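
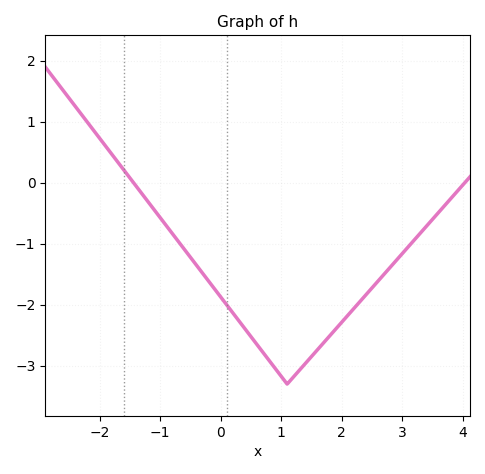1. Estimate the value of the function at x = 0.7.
-2.8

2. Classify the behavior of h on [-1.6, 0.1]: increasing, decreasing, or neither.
decreasing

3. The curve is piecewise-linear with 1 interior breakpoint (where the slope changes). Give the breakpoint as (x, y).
(1.1, -3.3)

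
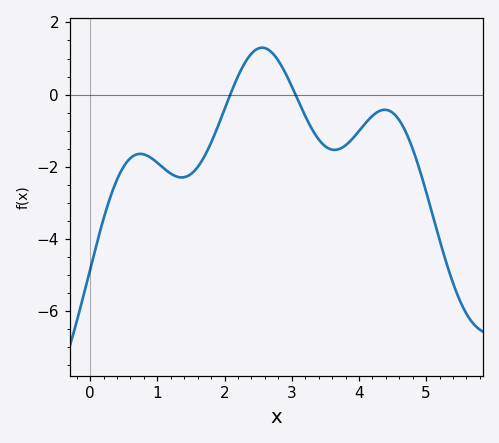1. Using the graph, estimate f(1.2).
-2.2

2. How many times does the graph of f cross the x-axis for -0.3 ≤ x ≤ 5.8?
2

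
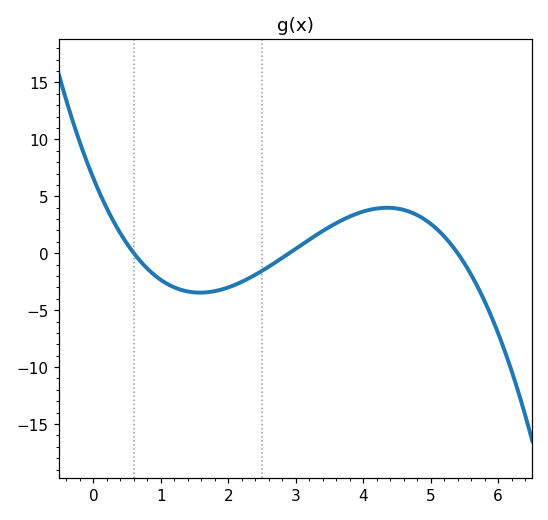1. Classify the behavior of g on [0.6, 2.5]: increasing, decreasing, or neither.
neither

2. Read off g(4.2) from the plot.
3.93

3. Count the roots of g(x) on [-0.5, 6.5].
3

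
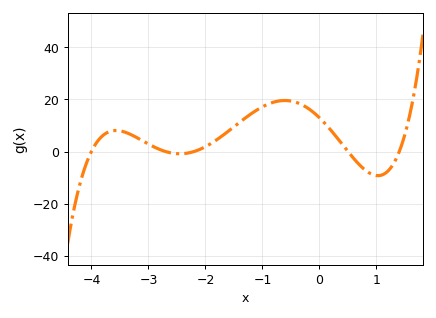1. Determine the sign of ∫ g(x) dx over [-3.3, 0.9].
positive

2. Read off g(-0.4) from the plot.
18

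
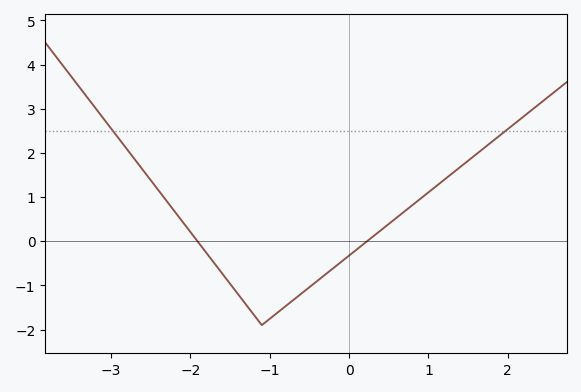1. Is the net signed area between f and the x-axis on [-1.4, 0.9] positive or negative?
negative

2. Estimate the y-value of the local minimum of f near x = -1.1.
-1.9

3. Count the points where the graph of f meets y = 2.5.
2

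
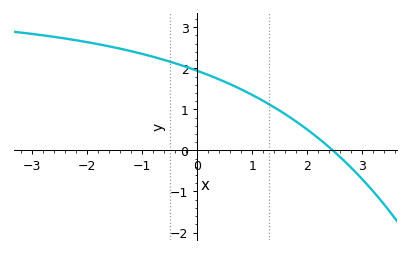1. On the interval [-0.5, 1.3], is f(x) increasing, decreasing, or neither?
decreasing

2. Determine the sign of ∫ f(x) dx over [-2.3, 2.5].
positive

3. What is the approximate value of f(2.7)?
-0.295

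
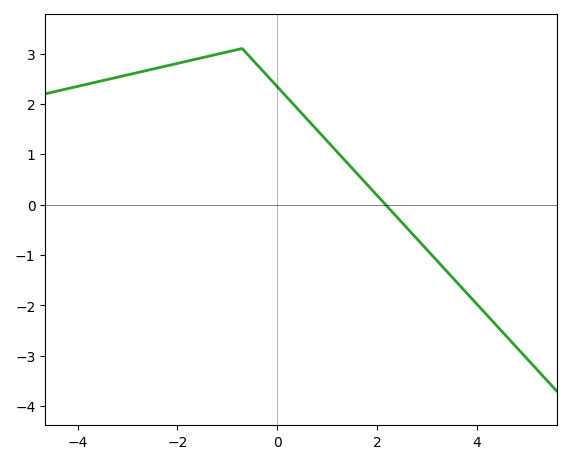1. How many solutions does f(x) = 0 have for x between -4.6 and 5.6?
1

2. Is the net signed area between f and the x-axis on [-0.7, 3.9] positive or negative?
positive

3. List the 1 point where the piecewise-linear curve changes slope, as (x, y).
(-0.7, 3.1)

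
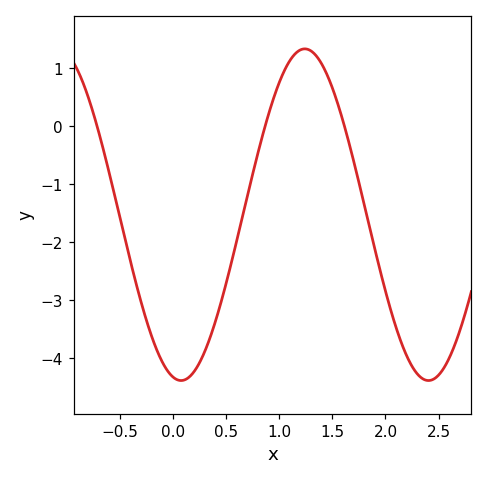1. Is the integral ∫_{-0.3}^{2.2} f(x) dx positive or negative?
negative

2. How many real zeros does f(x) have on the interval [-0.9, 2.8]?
3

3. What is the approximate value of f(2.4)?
-4.39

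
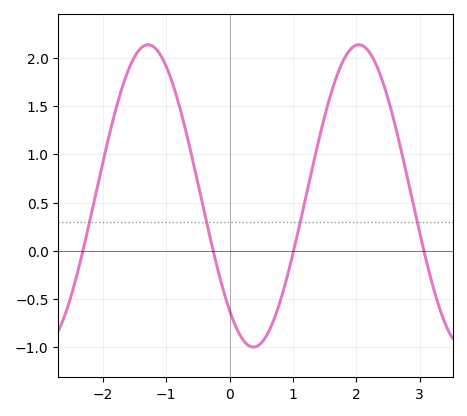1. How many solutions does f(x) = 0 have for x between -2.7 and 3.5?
4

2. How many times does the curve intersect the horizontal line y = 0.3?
4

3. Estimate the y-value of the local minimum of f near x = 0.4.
-1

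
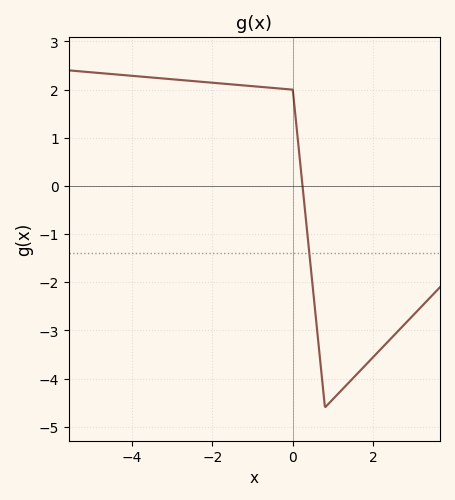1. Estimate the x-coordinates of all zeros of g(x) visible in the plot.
0.242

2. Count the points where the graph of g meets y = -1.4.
1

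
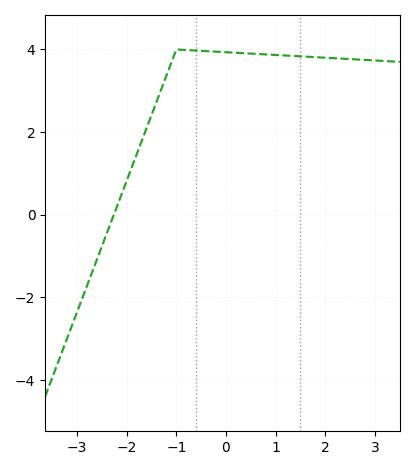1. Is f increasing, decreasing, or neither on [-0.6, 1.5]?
decreasing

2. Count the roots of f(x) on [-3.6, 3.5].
1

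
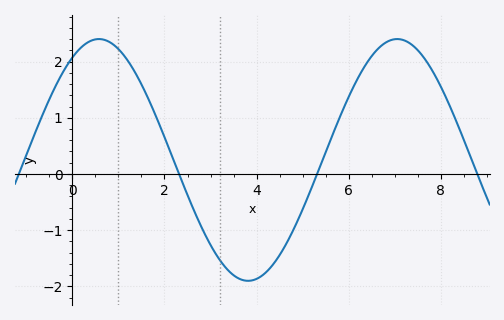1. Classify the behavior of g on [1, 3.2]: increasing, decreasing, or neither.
decreasing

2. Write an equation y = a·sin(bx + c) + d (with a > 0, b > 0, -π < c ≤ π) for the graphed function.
y = 2.15sin(0.97x + 1.01) + 0.25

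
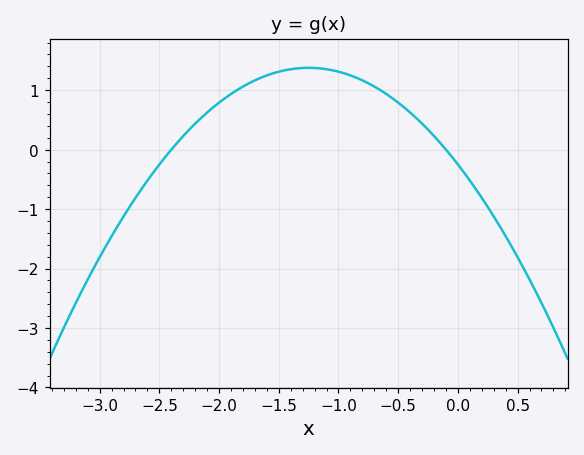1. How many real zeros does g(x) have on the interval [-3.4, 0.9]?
2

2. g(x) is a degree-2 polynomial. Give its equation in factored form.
y = -1.04(x + 2.4)(x + 0.1)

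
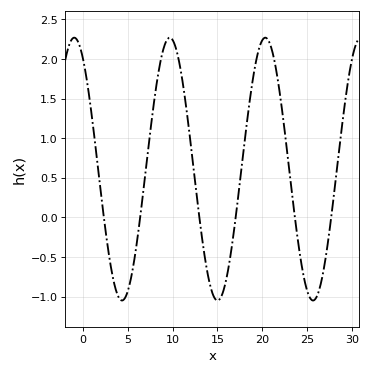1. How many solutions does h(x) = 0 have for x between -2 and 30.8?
6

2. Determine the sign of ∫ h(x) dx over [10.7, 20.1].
positive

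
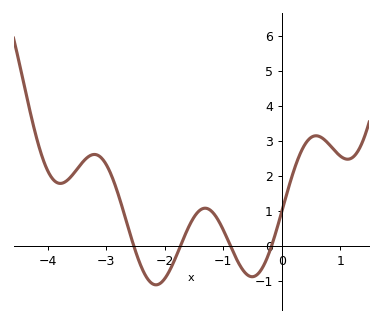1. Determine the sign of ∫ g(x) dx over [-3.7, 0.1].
positive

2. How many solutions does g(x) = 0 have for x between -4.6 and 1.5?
4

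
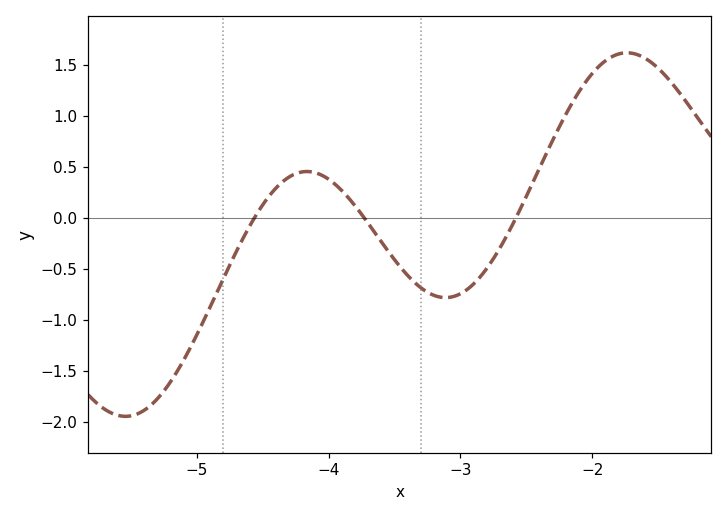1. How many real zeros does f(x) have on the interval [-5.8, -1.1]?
3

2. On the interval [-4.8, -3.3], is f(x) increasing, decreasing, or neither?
neither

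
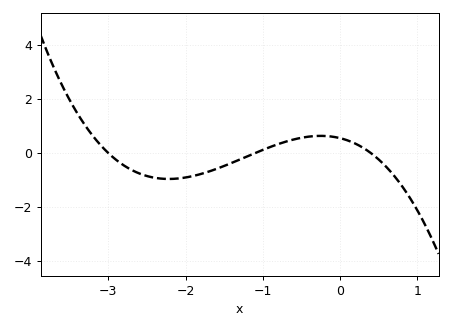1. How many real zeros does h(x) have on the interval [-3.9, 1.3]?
3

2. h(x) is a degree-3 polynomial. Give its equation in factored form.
y = -0.42(x + 3)(x + 1.1)(x - 0.4)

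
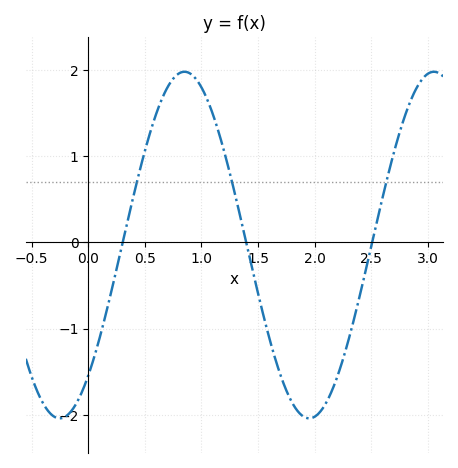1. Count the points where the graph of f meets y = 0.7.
3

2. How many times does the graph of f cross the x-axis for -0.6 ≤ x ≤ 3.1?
3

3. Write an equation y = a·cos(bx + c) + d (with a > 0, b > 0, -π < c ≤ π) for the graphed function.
y = 2.01cos(2.85x - 2.42) - 0.03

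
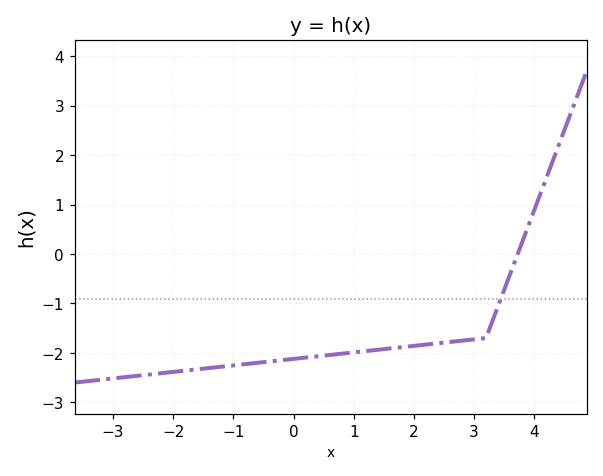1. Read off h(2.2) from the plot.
-1.8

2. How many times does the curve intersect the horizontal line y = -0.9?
1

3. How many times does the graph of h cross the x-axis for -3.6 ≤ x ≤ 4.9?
1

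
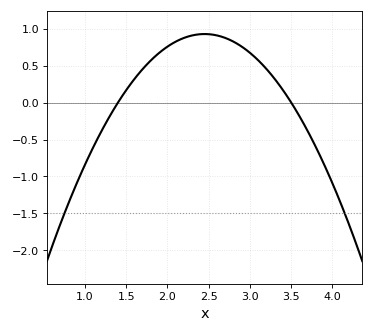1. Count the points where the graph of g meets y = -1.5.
2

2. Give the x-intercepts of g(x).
1.4, 3.5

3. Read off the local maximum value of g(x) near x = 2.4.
0.926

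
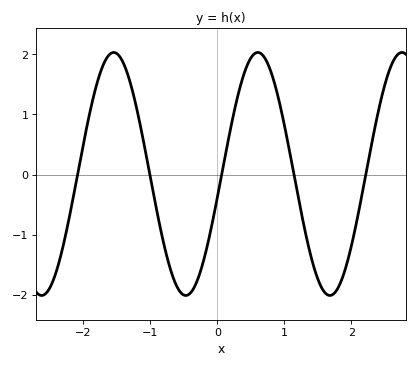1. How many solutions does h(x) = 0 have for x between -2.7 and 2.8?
5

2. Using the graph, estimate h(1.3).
-0.892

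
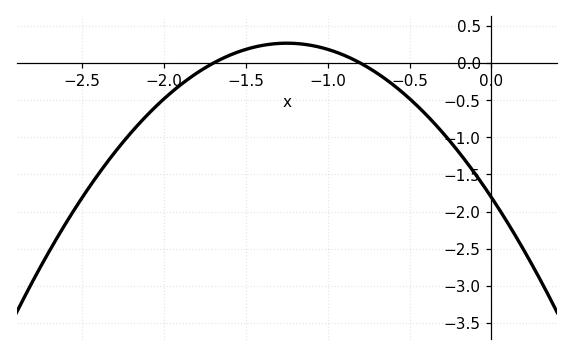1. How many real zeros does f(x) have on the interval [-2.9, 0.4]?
2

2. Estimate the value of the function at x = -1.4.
0.25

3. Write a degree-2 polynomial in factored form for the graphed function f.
y = -1.33(x + 1.7)(x + 0.8)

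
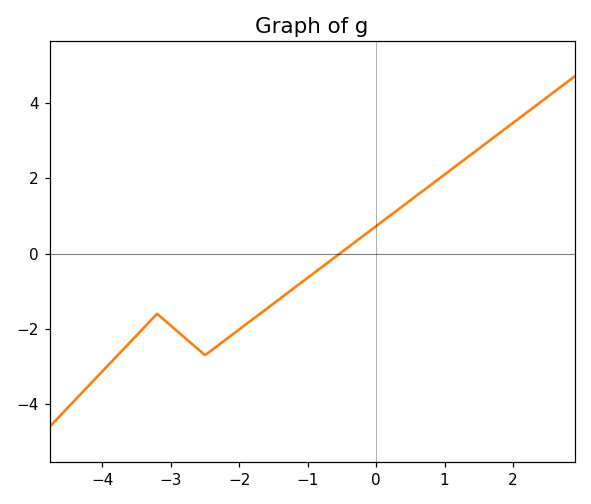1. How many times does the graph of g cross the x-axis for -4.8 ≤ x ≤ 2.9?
1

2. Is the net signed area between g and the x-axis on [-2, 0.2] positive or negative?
negative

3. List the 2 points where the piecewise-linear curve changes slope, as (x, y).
(-3.2, -1.6); (-2.5, -2.7)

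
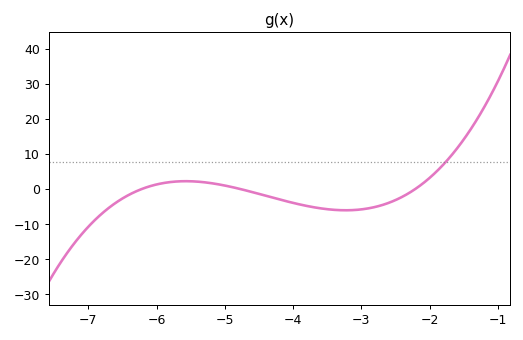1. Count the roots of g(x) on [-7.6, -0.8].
3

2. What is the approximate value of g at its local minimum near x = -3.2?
-6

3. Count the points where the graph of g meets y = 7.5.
1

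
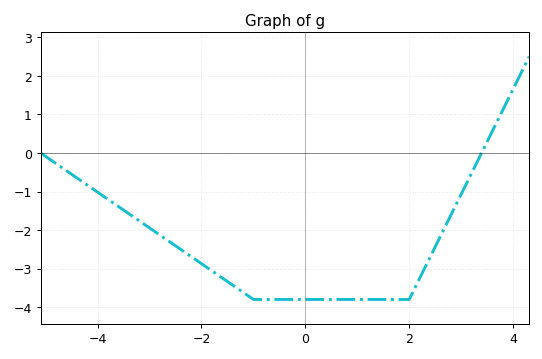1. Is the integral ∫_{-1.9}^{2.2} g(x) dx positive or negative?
negative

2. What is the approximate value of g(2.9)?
-1.3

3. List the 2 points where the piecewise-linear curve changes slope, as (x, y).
(-1, -3.8); (2, -3.8)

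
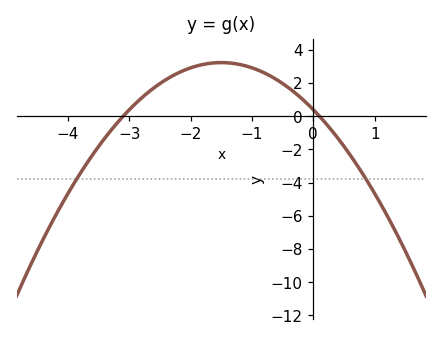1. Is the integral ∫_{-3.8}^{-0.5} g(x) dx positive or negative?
positive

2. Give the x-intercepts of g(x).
-3.1, 0.1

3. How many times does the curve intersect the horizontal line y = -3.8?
2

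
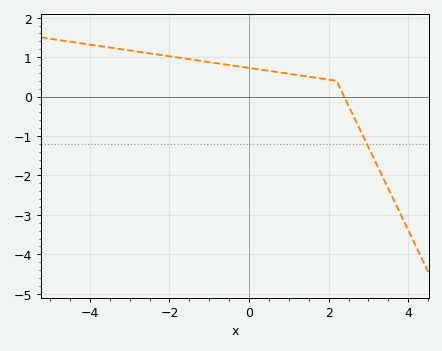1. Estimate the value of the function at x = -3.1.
1.18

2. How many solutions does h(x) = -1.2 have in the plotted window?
1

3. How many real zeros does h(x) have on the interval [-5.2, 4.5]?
1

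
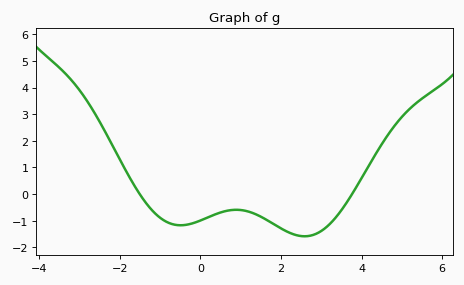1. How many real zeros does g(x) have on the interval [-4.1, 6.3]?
2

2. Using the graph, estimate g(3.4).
-0.8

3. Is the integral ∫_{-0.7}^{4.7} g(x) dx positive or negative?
negative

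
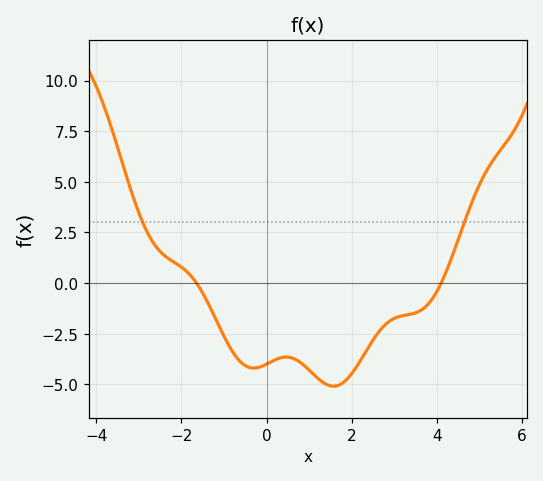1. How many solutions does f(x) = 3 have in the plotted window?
2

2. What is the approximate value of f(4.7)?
3.4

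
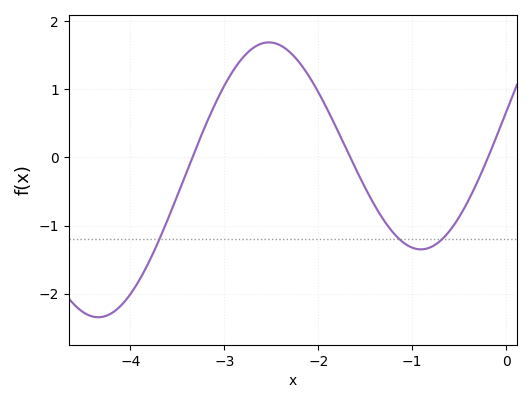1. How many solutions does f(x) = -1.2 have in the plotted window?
3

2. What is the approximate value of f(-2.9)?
1.28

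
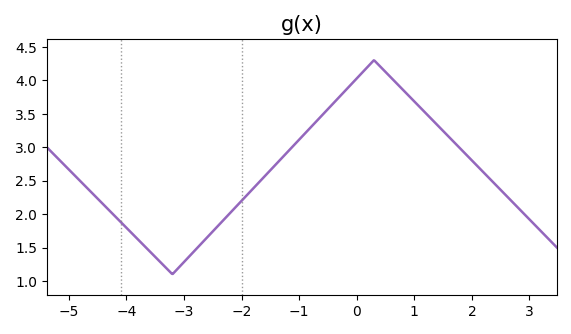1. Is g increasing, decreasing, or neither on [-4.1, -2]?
neither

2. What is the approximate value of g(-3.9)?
1.71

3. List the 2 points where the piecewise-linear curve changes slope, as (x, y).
(-3.2, 1.1); (0.3, 4.3)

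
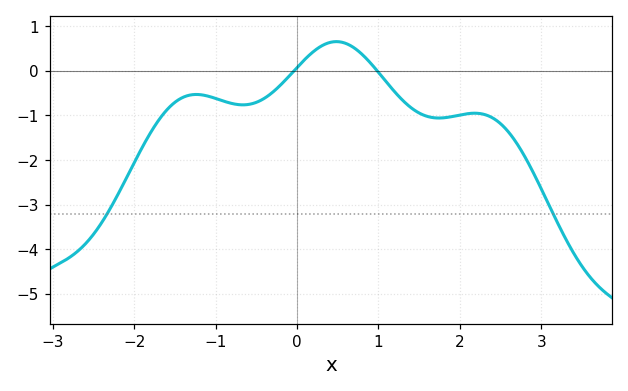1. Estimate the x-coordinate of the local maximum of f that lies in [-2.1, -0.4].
-1.24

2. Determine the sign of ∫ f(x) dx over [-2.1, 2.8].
negative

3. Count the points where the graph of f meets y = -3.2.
2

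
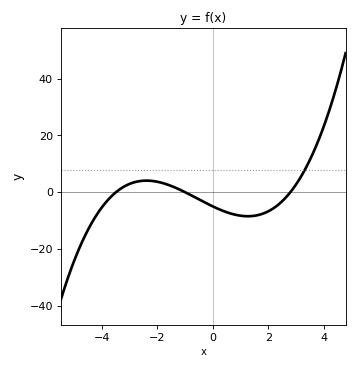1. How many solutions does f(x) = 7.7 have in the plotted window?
1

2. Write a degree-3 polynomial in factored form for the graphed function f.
y = 0.51(x + 3.5)(x + 1)(x - 2.8)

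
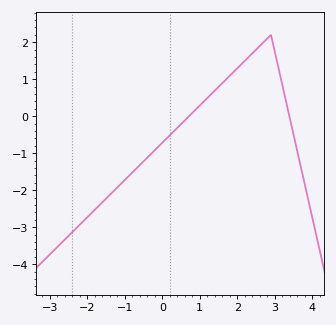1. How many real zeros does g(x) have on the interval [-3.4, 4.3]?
2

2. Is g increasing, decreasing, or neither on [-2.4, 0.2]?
increasing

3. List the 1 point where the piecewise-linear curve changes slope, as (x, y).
(2.9, 2.2)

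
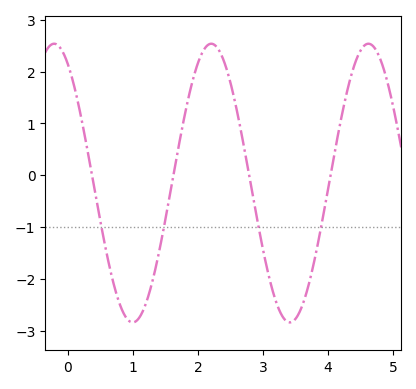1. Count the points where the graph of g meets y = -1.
4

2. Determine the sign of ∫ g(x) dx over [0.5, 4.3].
negative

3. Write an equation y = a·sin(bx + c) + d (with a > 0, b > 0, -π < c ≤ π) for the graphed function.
y = 2.69sin(2.6x + 2.1) - 0.15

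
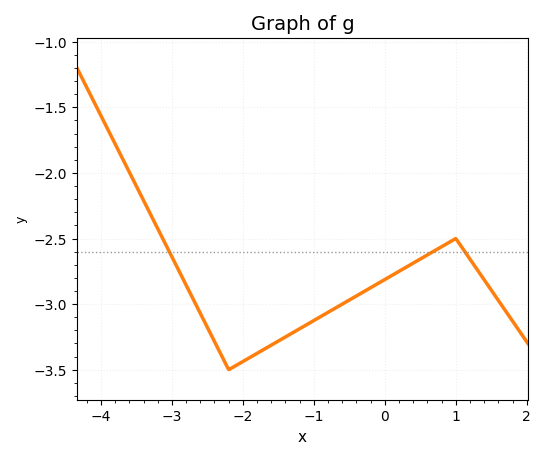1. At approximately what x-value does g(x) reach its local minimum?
-2.2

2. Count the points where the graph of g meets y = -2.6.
3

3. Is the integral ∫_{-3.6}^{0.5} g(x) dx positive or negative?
negative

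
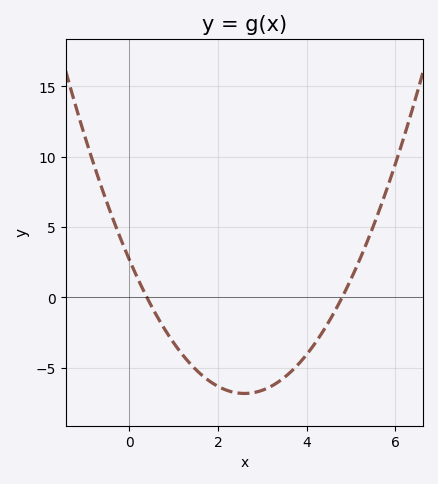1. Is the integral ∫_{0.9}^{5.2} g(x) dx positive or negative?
negative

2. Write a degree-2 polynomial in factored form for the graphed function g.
y = 1.41(x - 0.4)(x - 4.8)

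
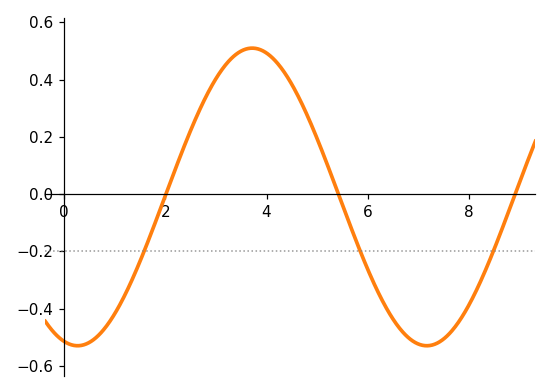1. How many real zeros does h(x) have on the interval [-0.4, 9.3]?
3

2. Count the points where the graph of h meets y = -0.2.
3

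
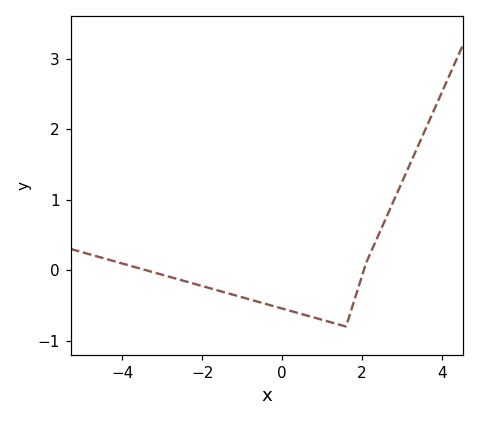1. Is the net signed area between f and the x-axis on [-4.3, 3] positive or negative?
negative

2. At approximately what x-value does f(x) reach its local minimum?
1.6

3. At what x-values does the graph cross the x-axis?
-3.4, 2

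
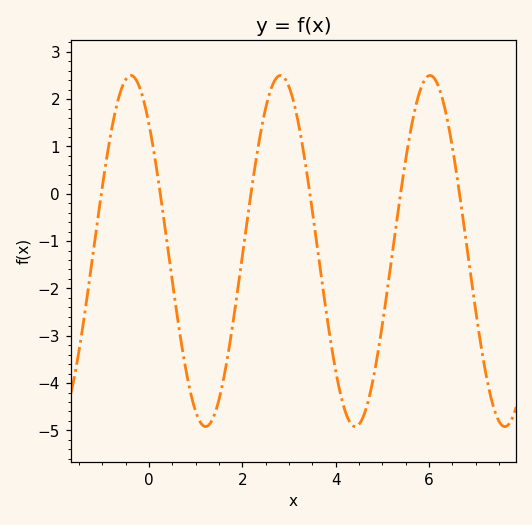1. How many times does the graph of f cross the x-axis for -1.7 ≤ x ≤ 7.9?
6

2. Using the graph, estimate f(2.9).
2.5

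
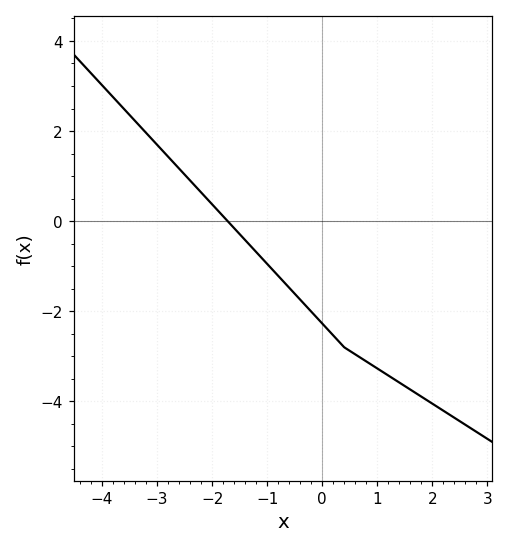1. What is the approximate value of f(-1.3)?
-0.6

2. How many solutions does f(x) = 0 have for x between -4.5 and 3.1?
1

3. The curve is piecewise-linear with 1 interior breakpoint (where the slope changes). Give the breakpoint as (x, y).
(0.4, -2.8)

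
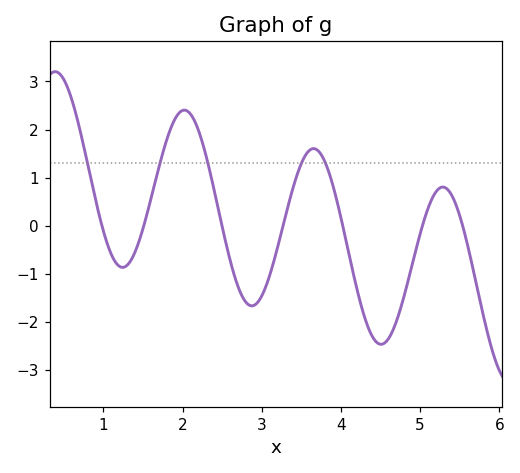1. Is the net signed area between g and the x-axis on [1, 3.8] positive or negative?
positive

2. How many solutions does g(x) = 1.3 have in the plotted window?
5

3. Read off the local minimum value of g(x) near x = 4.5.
-2.47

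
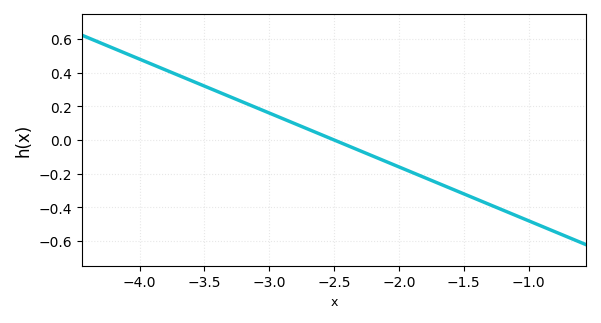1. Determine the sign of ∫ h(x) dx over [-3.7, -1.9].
positive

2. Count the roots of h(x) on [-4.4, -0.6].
1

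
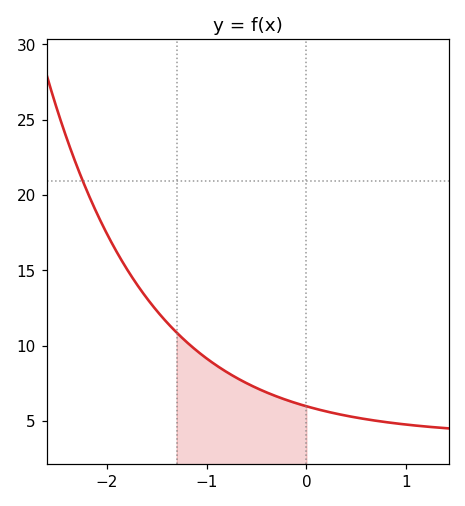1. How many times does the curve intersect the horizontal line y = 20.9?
1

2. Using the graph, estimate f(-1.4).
11.5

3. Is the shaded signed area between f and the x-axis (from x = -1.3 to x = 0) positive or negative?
positive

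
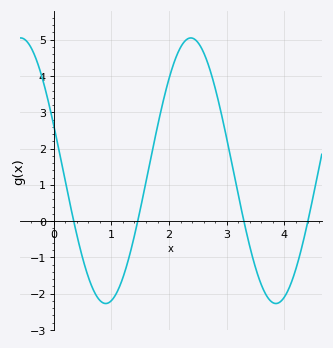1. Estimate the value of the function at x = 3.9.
-2.3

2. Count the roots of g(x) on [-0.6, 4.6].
4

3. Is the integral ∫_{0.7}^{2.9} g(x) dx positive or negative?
positive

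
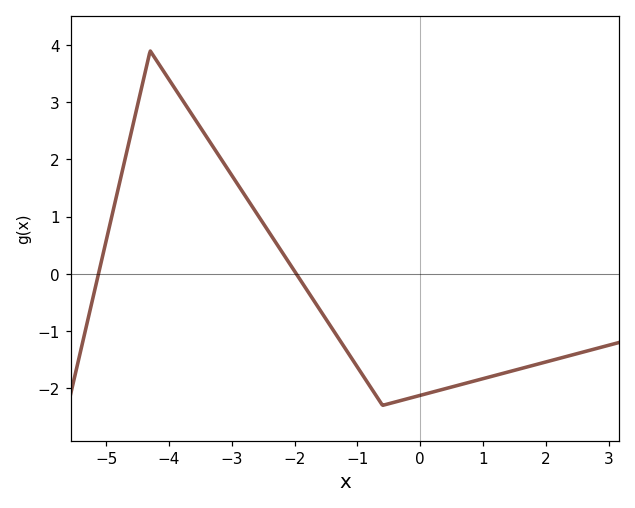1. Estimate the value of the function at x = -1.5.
-0.792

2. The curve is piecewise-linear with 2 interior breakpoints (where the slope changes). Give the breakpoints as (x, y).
(-4.3, 3.9); (-0.6, -2.3)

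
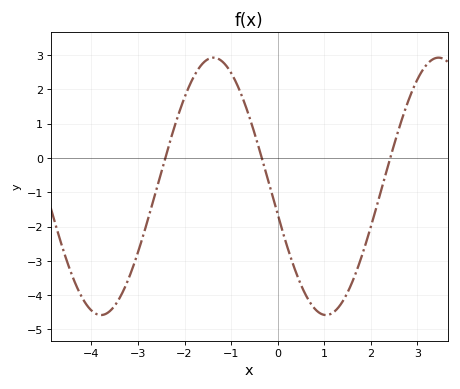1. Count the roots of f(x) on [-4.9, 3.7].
3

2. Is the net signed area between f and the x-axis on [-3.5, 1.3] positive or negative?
negative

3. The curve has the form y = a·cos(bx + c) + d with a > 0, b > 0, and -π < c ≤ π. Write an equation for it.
y = 3.75cos(1.3x + 1.8) - 0.83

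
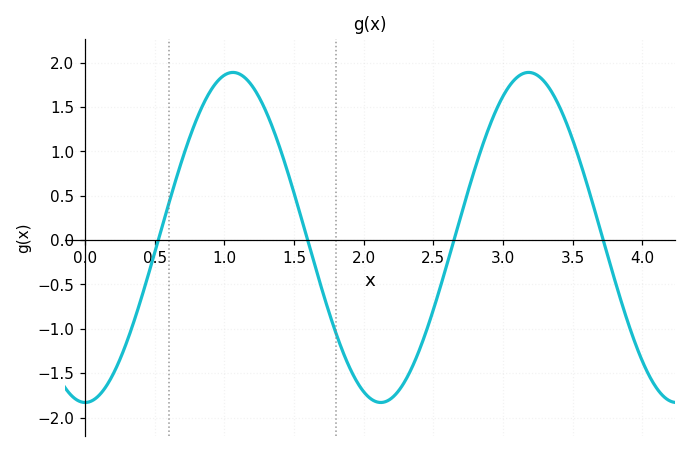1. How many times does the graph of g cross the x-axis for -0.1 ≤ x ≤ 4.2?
4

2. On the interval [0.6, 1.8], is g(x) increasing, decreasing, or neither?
neither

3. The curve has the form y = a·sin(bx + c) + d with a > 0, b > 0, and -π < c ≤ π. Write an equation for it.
y = 1.86sin(2.96x - 1.57) + 0.03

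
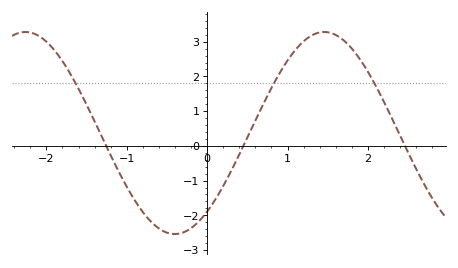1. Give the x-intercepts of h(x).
-1.26, 0.451, 2.46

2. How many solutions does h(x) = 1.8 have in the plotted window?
3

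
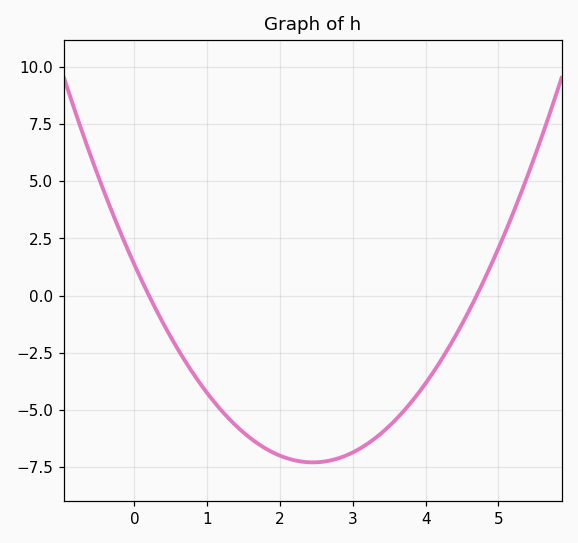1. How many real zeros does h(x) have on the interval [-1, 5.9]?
2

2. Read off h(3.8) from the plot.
-4.67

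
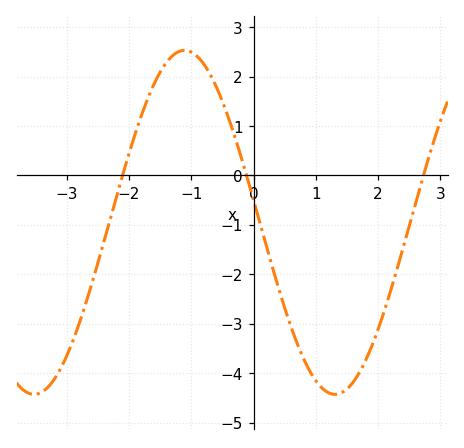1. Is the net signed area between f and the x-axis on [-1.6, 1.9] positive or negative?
negative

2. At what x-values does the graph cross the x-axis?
-2.1, -0.1, 2.7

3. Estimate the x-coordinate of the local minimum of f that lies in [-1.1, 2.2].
1.3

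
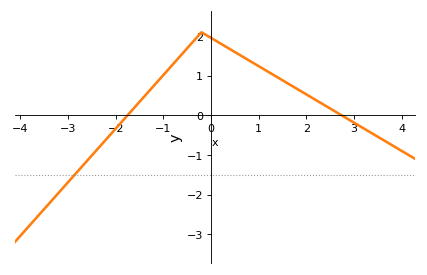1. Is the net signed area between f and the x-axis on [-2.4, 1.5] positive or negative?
positive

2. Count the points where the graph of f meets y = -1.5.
1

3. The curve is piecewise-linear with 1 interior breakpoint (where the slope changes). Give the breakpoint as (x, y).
(-0.2, 2.1)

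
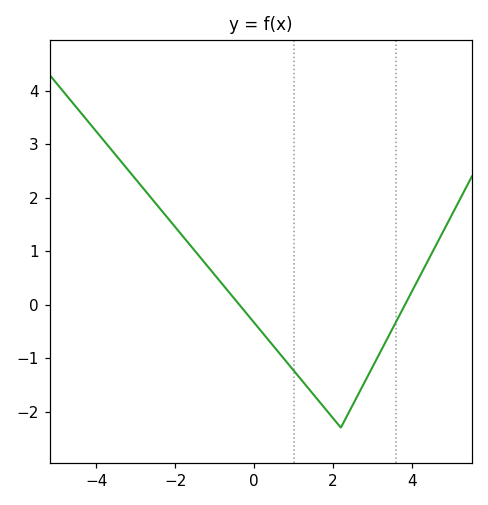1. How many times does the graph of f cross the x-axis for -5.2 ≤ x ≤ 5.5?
2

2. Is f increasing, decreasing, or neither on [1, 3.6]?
neither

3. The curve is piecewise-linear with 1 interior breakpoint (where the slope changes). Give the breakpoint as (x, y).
(2.2, -2.3)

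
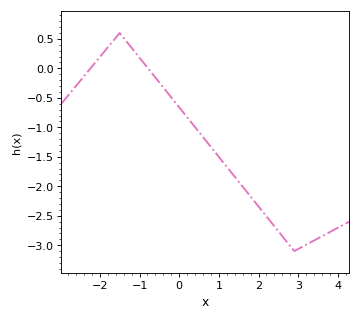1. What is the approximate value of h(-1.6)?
0.518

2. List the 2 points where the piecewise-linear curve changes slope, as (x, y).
(-1.5, 0.6); (2.9, -3.1)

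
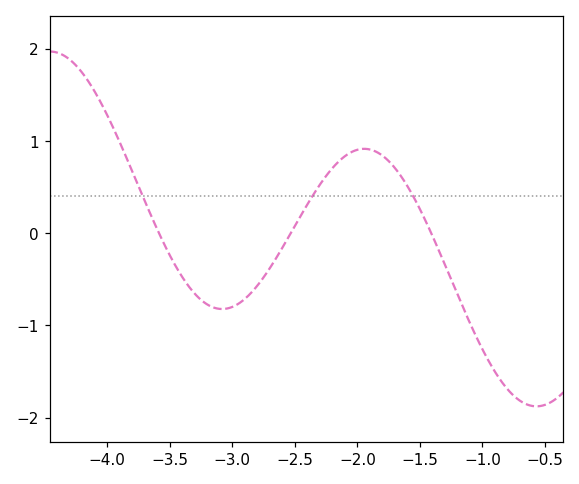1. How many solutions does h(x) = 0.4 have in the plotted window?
3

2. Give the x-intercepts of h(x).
-3.6, -2.5, -1.4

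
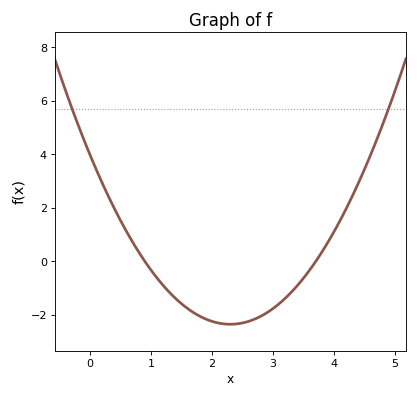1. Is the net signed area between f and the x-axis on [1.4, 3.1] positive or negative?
negative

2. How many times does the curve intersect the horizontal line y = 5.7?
2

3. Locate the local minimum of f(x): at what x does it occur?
2.3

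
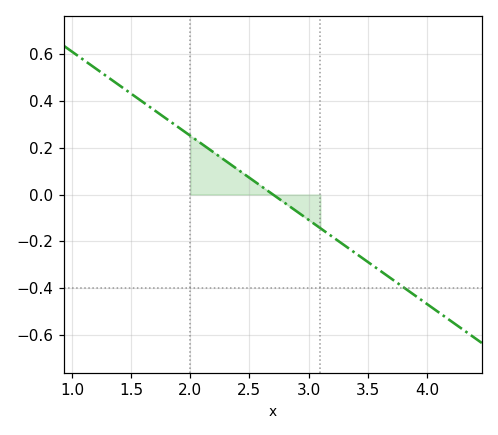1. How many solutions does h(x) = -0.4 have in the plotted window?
1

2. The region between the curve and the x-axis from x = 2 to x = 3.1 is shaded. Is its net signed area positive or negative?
positive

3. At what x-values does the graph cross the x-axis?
2.7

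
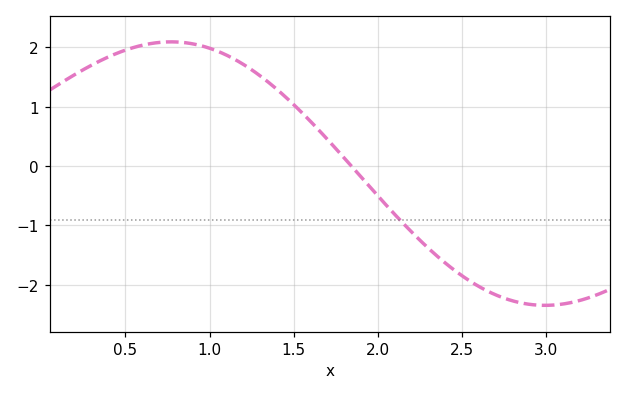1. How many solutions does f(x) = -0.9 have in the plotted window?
1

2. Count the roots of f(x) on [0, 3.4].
1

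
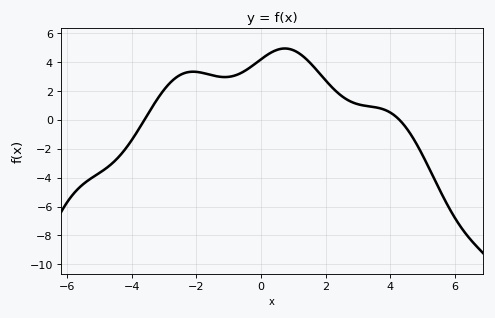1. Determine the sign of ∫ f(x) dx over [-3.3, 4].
positive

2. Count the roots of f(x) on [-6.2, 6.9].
2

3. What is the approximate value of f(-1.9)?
3.29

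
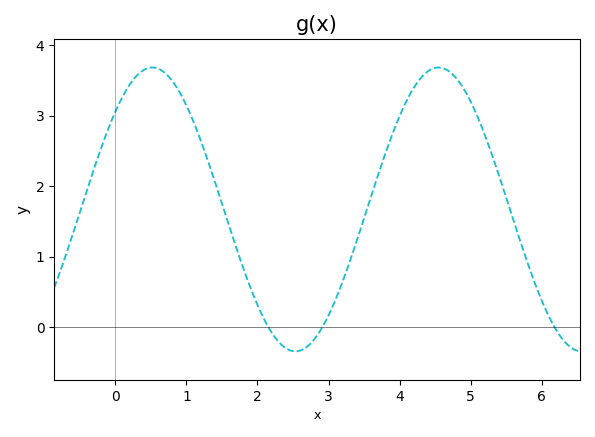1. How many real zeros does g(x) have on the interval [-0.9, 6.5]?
3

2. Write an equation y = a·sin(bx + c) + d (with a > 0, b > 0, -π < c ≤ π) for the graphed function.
y = 2.01sin(1.6x + 0.76) + 1.67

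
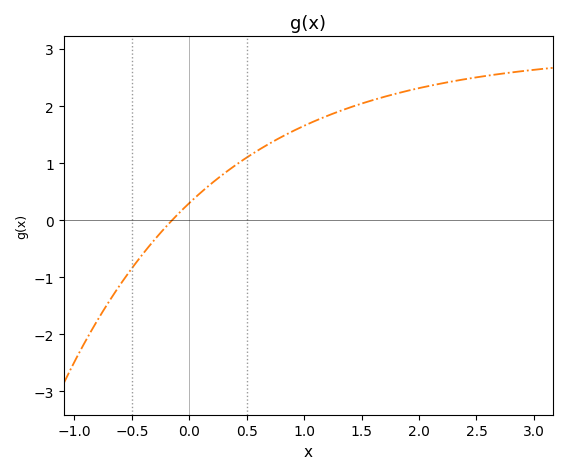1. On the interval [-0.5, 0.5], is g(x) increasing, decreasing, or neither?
increasing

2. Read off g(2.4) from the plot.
2.5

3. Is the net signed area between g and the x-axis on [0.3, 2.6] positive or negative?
positive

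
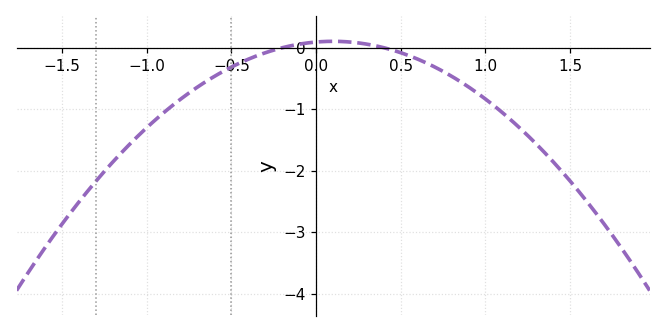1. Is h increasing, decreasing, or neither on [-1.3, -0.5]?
increasing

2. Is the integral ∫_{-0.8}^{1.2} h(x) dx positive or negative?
negative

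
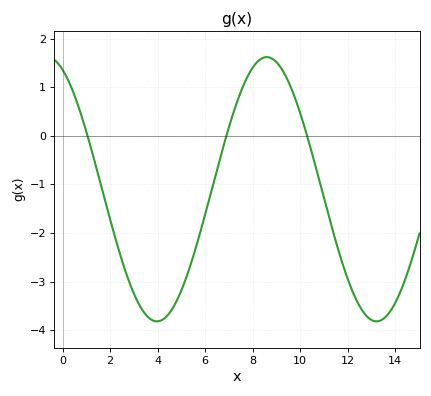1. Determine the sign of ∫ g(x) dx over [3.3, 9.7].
negative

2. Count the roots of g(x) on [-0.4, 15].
3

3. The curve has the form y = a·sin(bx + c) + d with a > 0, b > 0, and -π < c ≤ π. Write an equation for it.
y = 2.72sin(0.68x + 2) - 1.1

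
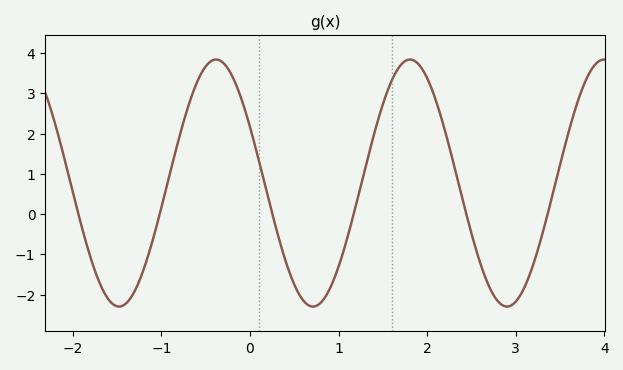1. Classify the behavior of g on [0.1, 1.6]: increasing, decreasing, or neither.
neither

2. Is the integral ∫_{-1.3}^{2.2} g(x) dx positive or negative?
positive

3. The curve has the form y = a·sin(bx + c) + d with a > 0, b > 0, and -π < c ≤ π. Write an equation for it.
y = 3.07sin(2.9x + 2.7) + 0.77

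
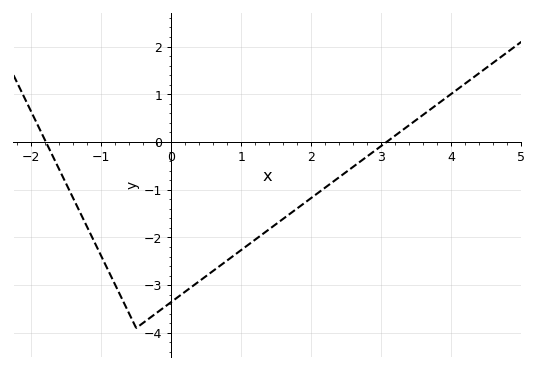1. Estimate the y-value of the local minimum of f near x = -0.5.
-3.9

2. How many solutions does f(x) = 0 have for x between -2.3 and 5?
2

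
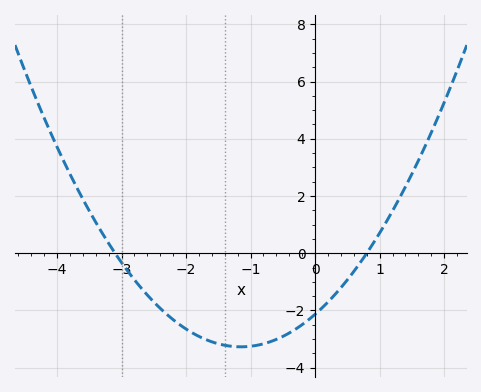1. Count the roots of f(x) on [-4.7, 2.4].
2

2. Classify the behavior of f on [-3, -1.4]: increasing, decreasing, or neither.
decreasing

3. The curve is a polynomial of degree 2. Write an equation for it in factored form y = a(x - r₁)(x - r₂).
y = 0.86(x + 3.1)(x - 0.8)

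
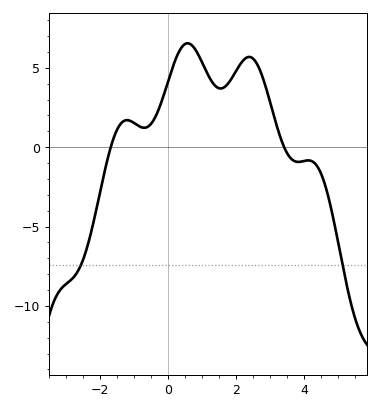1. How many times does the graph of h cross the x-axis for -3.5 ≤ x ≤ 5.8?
2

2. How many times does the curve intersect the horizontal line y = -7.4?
2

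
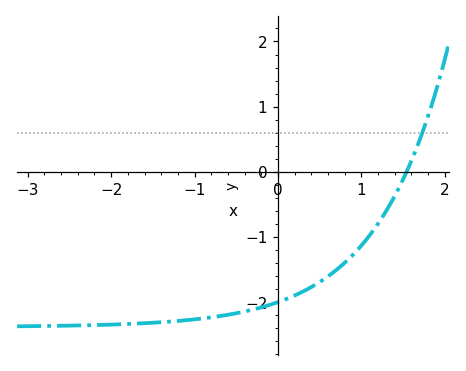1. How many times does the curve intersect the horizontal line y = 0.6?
1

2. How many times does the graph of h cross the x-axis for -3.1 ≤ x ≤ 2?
1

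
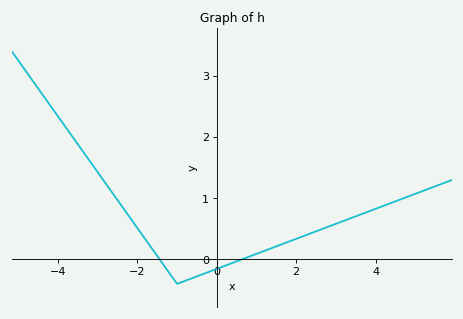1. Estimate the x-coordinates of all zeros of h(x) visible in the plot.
-1.4, 0.6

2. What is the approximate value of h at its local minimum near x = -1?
-0.4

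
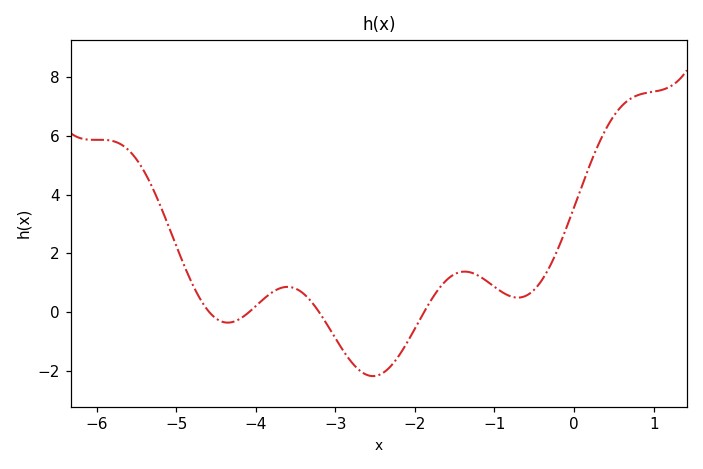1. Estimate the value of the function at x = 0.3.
5.66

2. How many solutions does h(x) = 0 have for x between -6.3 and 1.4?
4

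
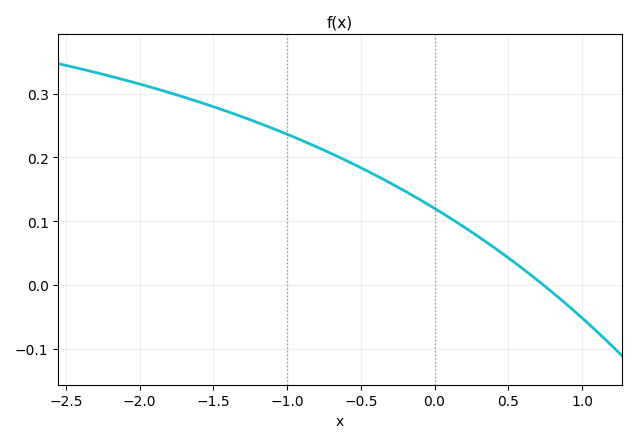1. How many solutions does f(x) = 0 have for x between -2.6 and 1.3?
1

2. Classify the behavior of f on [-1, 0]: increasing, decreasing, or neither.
decreasing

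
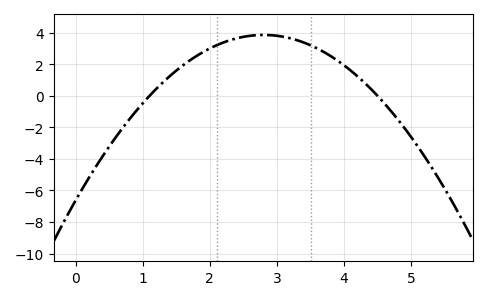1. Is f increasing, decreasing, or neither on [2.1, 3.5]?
neither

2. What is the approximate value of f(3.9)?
2.2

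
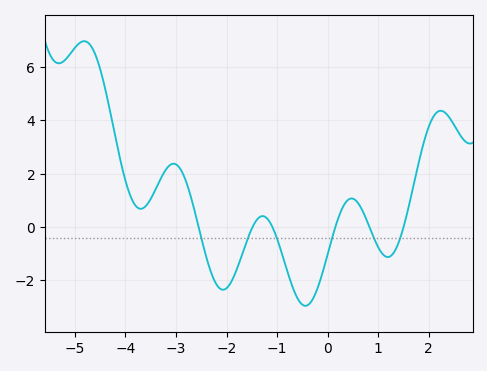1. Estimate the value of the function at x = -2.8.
1.7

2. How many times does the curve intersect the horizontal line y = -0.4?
6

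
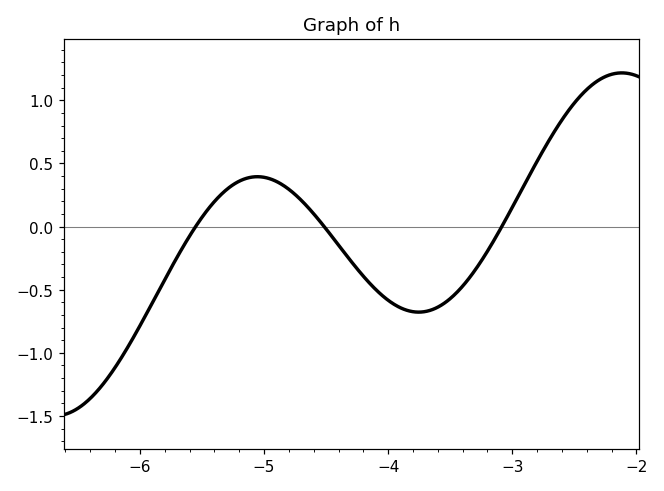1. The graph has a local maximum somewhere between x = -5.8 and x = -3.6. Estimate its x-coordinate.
-5.05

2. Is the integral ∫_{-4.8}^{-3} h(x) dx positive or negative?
negative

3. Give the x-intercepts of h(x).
-5.55, -4.52, -3.08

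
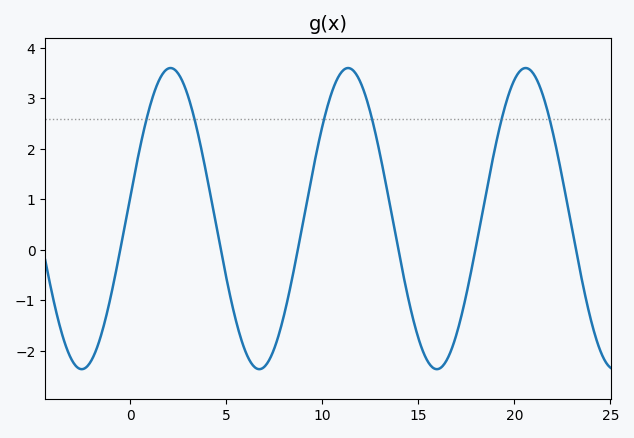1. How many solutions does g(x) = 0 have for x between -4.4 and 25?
6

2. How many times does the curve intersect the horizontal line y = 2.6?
6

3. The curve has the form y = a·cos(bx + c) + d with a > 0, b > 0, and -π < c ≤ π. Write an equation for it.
y = 2.98cos(0.68x - 1.4) + 0.62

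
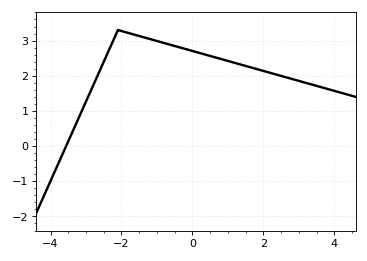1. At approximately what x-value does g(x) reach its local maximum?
-2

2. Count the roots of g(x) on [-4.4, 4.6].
1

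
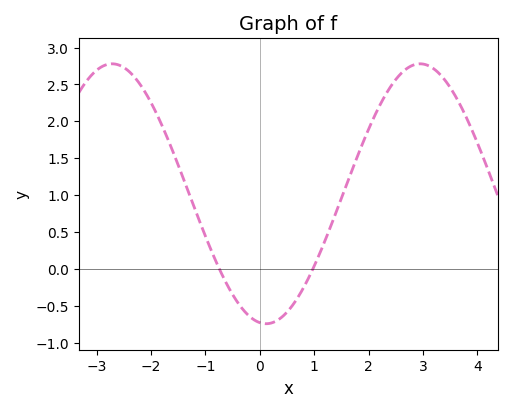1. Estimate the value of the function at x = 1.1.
0.208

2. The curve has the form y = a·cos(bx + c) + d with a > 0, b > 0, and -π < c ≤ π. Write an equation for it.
y = 1.76cos(1.11x + 3.01) + 1.02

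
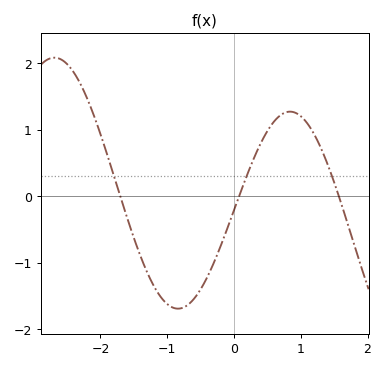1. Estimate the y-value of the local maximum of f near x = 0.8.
1.28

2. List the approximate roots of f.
-1.7, 0.075, 1.57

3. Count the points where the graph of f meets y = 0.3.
3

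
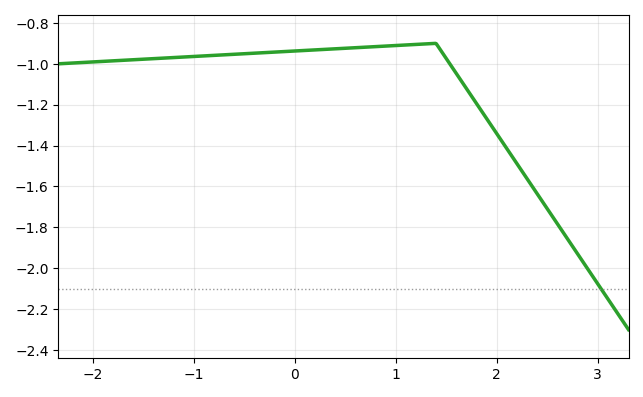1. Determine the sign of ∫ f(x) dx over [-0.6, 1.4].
negative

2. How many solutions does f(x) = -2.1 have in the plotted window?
1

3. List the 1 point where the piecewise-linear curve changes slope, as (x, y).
(1.4, -0.9)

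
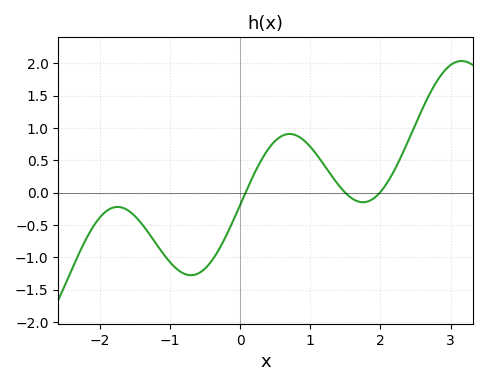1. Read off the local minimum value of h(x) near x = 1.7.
-0.148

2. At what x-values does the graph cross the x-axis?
0.074, 1.5, 1.99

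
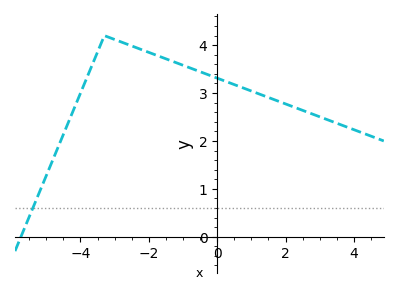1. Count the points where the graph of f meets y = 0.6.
1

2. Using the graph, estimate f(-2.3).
3.9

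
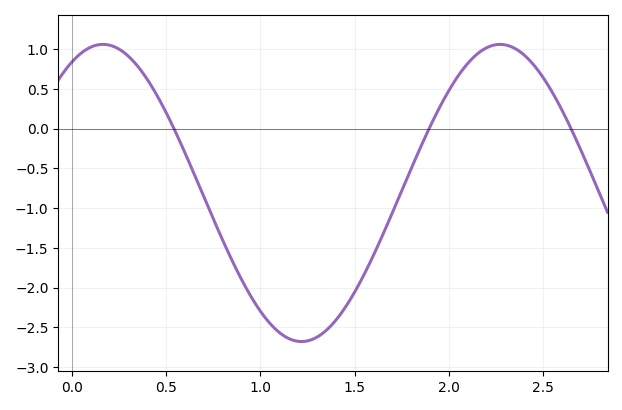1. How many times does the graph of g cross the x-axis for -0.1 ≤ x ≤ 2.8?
3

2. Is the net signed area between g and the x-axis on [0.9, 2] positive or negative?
negative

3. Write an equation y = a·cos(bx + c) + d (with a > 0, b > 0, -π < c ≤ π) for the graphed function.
y = 1.87cos(3x - 0.49) - 0.81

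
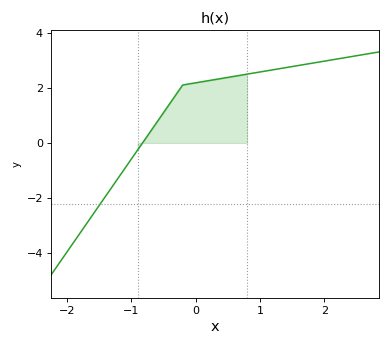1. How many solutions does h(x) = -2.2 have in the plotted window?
1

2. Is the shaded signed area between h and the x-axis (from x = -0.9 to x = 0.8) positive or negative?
positive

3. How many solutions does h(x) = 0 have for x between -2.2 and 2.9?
1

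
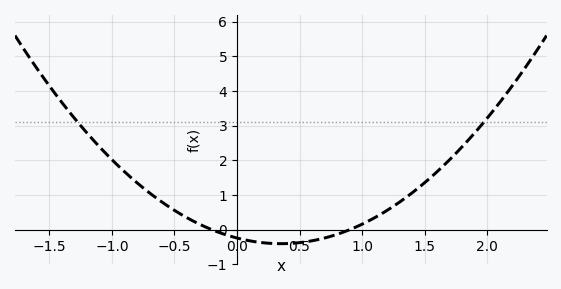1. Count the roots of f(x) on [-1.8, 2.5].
2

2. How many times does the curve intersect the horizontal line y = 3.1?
2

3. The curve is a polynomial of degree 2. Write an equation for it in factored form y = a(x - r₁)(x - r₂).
y = 1.33(x + 0.2)(x - 0.9)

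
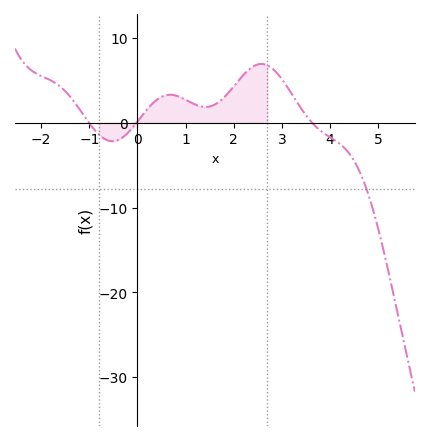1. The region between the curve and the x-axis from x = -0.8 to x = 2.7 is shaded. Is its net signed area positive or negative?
positive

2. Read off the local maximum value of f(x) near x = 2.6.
7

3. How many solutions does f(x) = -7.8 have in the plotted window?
1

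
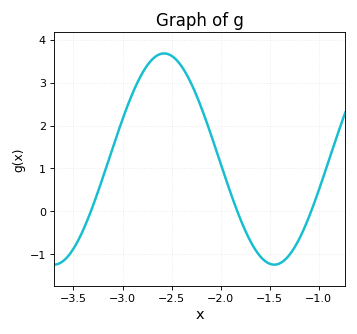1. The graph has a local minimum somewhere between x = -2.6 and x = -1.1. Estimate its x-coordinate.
-1.45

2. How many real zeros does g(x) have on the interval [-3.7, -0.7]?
3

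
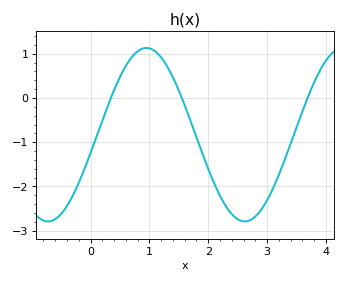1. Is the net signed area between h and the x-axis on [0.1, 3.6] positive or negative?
negative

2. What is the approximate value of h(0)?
-1.24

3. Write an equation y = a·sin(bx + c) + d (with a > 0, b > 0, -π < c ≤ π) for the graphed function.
y = 1.96sin(1.88x - 0.212) - 0.83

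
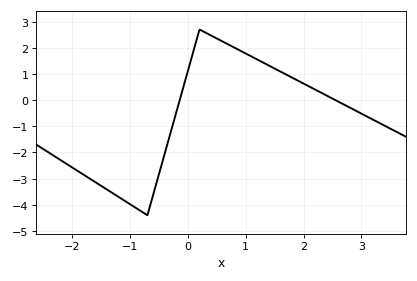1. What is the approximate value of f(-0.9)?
-4.12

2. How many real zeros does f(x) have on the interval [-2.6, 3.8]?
2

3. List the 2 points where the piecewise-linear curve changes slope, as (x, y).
(-0.7, -4.4); (0.2, 2.7)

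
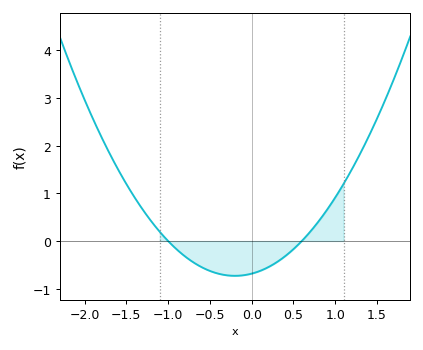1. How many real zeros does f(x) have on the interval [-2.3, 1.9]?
2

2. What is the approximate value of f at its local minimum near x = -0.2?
-0.7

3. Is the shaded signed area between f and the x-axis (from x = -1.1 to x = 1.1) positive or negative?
negative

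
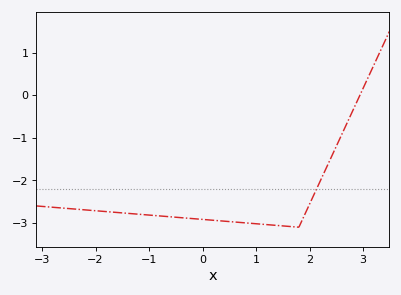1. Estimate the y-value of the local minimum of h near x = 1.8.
-3.1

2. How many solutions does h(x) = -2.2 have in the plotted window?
1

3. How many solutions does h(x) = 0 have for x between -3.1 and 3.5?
1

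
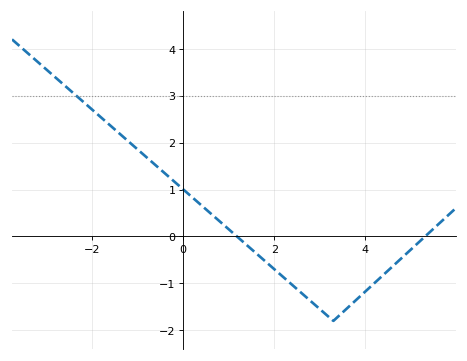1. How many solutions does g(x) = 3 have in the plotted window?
1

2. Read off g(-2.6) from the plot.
3.21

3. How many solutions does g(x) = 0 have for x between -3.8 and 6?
2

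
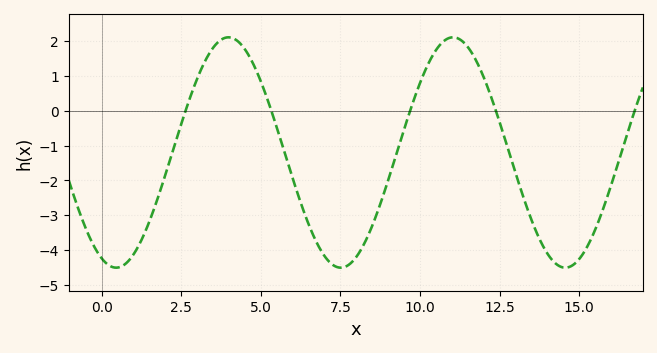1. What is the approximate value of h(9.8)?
0.3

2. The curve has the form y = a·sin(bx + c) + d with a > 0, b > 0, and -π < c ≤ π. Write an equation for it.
y = 3.31sin(0.89x - 2) - 1.2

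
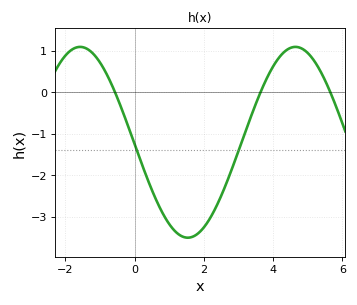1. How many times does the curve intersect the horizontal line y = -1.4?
2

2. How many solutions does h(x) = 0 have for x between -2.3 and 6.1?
3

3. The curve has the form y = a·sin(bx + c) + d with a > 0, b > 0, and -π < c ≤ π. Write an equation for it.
y = 2.3sin(1x - 3.1) - 1.21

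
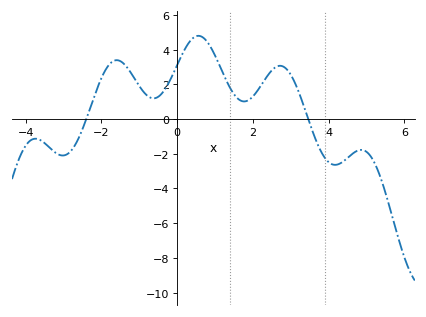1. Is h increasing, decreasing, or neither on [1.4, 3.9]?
neither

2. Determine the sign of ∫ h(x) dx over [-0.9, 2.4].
positive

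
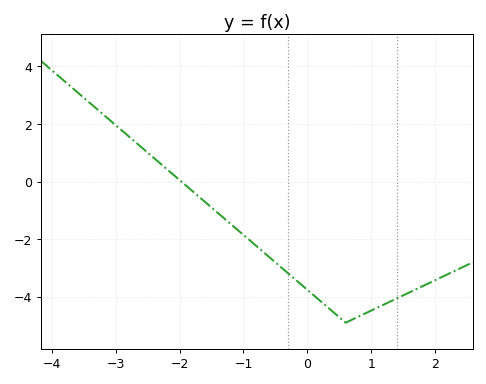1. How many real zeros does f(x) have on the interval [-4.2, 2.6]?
1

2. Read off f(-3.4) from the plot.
2.72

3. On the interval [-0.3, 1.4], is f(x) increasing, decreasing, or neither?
neither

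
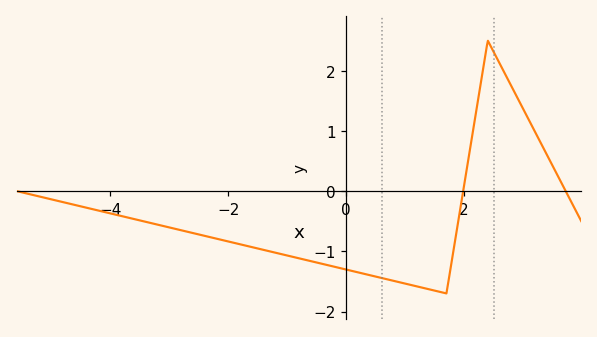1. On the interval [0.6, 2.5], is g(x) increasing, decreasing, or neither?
neither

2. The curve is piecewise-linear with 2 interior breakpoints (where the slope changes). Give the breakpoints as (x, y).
(1.7, -1.7); (2.4, 2.5)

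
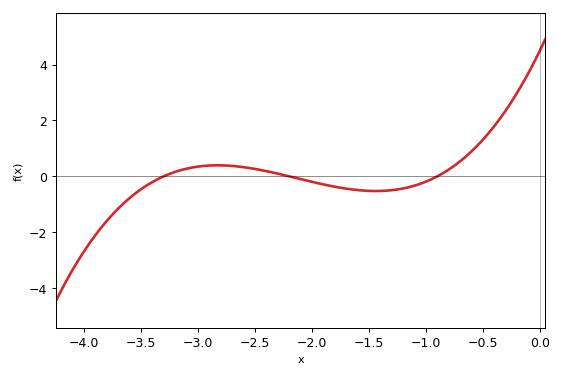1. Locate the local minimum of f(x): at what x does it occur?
-1.44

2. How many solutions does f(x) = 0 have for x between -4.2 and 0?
3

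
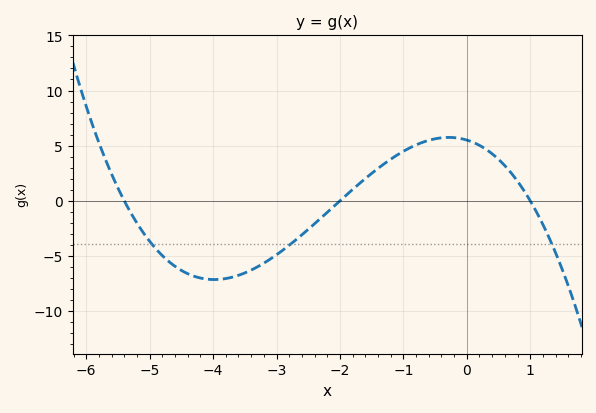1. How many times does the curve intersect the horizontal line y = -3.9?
3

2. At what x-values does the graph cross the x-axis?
-5.4, -2, 1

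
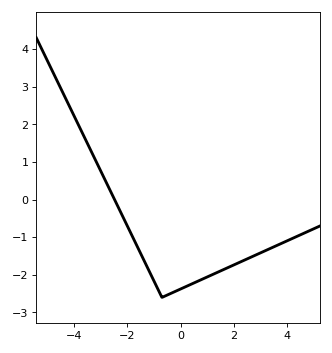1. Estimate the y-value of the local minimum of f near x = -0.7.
-2.6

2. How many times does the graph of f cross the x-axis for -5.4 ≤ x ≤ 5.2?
1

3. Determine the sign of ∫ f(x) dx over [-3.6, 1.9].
negative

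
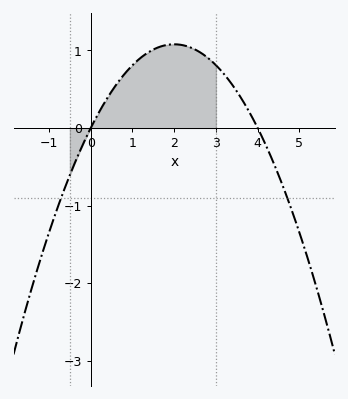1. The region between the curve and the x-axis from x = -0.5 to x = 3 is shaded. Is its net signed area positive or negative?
positive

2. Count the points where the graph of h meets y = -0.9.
2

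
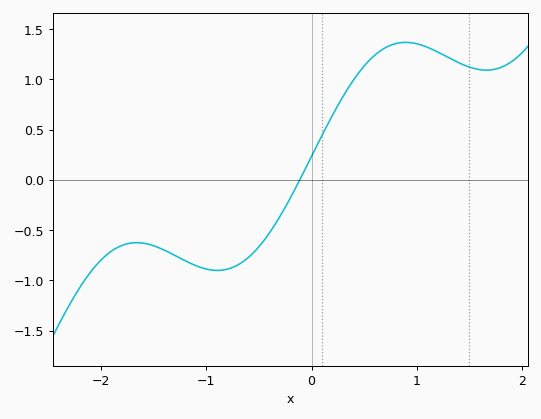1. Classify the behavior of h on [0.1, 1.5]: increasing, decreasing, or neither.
neither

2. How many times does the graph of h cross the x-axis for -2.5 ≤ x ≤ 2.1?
1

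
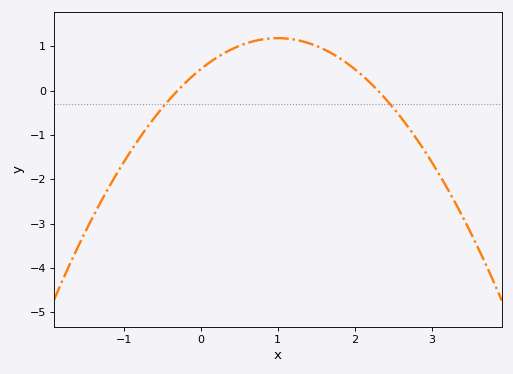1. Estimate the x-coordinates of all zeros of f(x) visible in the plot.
-0.3, 2.3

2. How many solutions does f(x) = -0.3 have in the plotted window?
2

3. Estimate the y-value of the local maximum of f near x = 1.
1.2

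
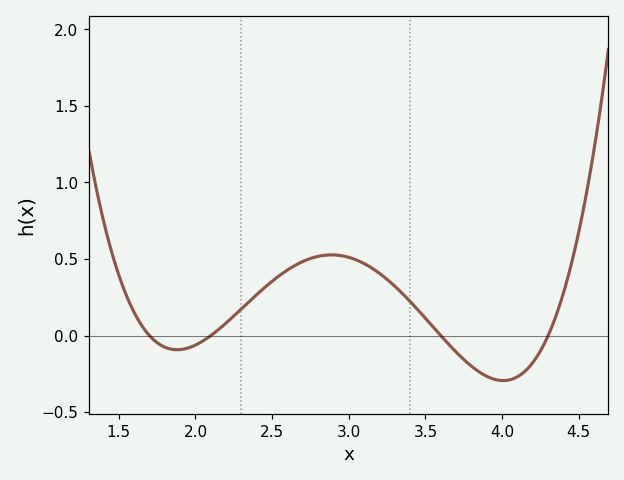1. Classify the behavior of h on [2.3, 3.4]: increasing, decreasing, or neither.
neither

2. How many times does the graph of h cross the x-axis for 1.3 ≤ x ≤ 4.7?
4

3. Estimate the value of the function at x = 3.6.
0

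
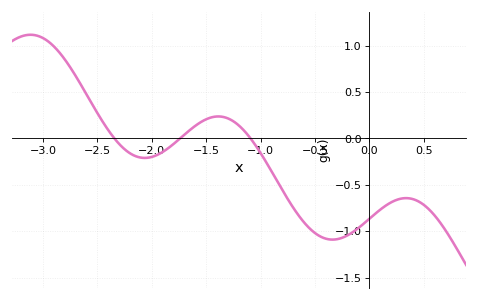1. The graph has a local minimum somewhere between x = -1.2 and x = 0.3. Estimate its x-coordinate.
-0.3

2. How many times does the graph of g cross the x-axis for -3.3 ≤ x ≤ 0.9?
3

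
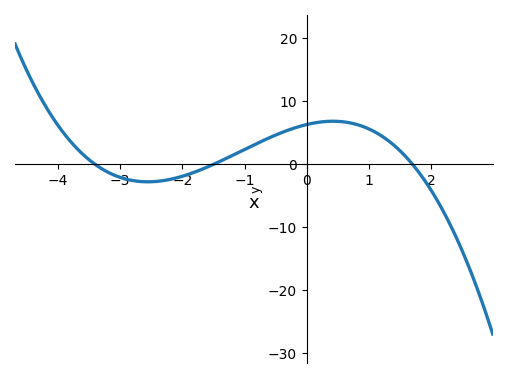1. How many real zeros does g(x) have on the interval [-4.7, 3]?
3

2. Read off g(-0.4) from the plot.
5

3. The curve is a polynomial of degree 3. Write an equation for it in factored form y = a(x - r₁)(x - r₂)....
y = -0.73(x + 3.4)(x + 1.5)(x - 1.7)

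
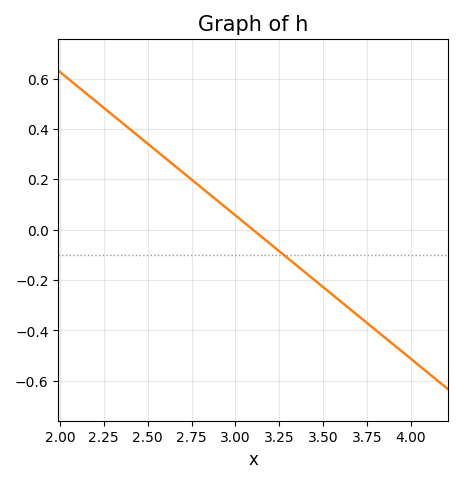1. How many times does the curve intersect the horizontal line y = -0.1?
1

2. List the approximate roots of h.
3.1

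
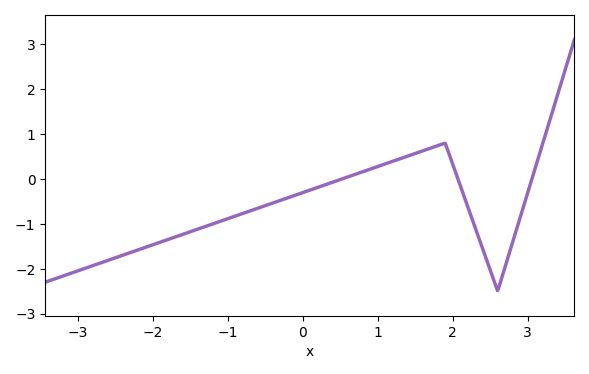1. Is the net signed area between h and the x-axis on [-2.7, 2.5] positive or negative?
negative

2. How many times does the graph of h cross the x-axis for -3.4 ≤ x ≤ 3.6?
3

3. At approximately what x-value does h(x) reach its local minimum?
2.6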